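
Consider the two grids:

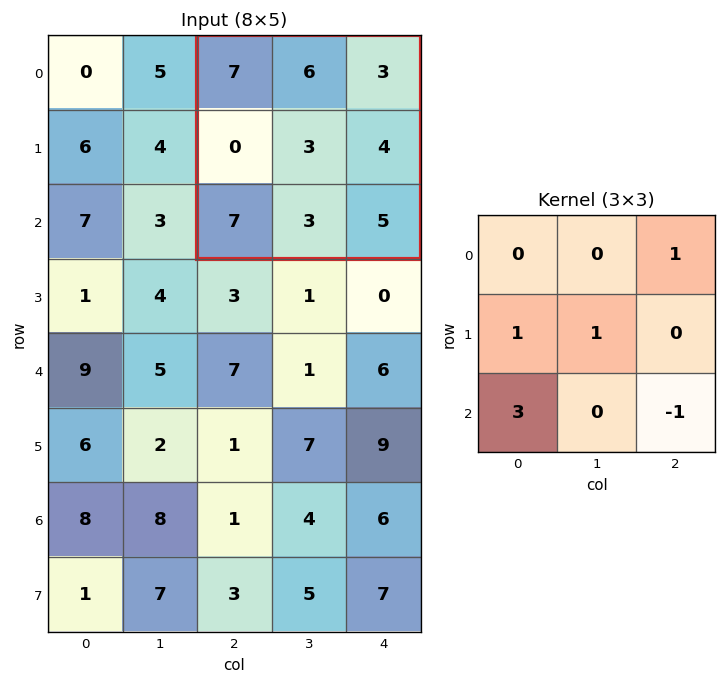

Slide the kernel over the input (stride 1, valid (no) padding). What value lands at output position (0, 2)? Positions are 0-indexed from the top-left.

22

The receptive field on the input at this output position is [7 6 3 / 0 3 4 / 7 3 5]. Elementwise product with the kernel and sum: 3·1 + 0·1 + 3·1 + 7·3 + 5·-1.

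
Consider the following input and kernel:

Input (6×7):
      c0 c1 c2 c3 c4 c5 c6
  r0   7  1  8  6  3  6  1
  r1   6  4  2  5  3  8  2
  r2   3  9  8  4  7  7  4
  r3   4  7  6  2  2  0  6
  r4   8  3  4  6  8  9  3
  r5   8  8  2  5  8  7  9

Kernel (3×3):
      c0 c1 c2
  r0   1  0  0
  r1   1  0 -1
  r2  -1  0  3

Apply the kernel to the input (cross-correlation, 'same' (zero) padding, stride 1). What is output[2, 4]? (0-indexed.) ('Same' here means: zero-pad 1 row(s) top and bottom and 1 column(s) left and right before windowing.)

0

The receptive field on the zero-padded input at this output position is [5 3 8 / 4 7 7 / 2 2 0]. Elementwise product with the kernel and sum: 5·1 + 4·1 + 7·-1 + 2·-1 + 0·3.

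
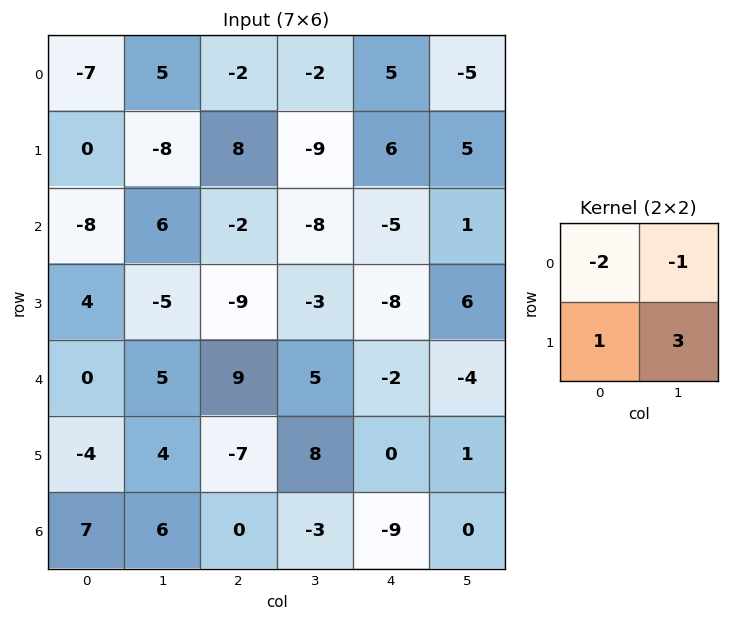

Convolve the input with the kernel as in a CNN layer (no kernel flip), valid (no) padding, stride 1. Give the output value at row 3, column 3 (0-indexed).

13

The receptive field on the input at this output position is [-3 -8 / 5 -2]. Elementwise product with the kernel and sum: -3·-2 + -8·-1 + 5·1 + -2·3.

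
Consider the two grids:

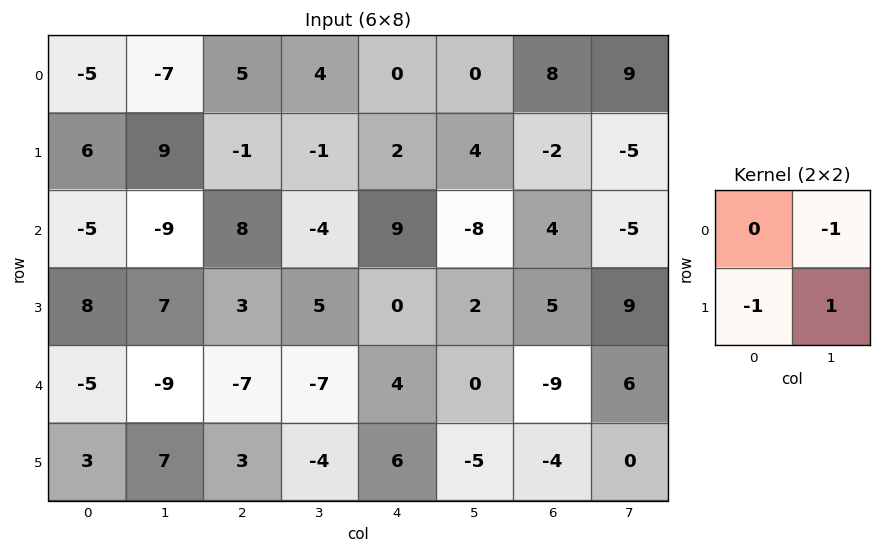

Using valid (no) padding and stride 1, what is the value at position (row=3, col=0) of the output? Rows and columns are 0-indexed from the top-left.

The receptive field on the input at this output position is [8 7 / -5 -9]. Elementwise product with the kernel and sum: 7·-1 + -5·-1 + -9·1.

-11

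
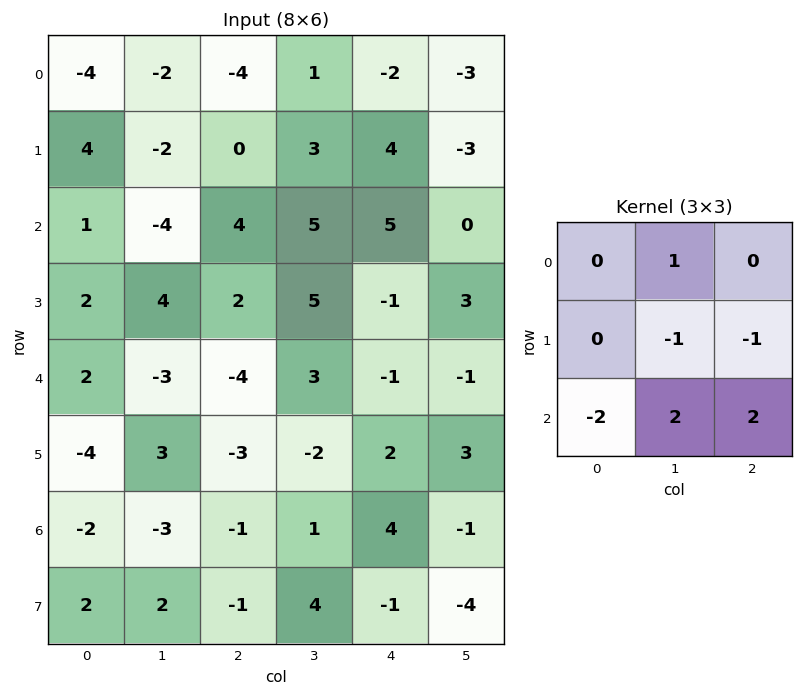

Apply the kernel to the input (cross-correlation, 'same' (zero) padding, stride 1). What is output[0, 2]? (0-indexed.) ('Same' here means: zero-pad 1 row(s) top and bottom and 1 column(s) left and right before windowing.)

13

The receptive field on the zero-padded input at this output position is [0 0 0 / -2 -4 1 / -2 0 3]. Elementwise product with the kernel and sum: 0·1 + -4·-1 + 1·-1 + -2·-2 + 0·2 + 3·2.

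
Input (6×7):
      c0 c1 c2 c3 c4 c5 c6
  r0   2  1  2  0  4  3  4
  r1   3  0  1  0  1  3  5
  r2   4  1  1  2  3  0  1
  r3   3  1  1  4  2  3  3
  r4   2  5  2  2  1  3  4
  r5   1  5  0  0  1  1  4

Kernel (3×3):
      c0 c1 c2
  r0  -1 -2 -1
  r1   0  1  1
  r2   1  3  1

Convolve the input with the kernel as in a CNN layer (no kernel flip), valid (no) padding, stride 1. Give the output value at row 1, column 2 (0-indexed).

18

The receptive field on the input at this output position is [1 0 1 / 1 2 3 / 1 4 2]. Elementwise product with the kernel and sum: 1·-1 + 0·-2 + 1·-1 + 2·1 + 3·1 + 1·1 + 4·3 + 2·1.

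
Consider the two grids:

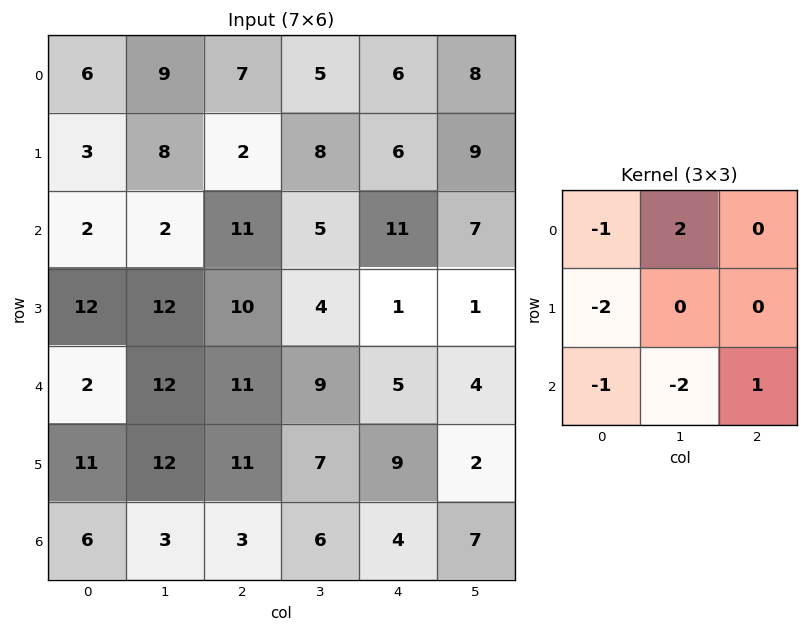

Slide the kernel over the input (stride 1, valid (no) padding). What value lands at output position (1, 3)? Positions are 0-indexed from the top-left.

-11

The receptive field on the input at this output position is [8 6 9 / 5 11 7 / 4 1 1]. Elementwise product with the kernel and sum: 8·-1 + 6·2 + 5·-2 + 4·-1 + 1·-2 + 1·1.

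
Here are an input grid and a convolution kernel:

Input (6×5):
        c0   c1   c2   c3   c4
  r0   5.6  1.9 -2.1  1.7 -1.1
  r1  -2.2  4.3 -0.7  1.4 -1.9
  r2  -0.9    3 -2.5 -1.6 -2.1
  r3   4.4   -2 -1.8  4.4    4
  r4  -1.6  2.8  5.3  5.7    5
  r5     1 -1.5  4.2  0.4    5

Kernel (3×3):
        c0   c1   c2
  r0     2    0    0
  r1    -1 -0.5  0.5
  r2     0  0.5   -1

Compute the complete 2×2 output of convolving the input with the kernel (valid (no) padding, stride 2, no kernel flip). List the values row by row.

Output[0,0]: The receptive field on the input at this output position is [5.6 1.9 -2.1 / -2.2 4.3 -0.7 / -0.9 3 -2.5]. Elementwise product with the kernel and sum: 5.6·2 + -2.2·-1 + 4.3·-0.5 + -0.7·0.5 + 3·0.5 + -2.5·-1.
Output[0,1]: The receptive field on the input at this output position is [-2.1 1.7 -1.1 / -0.7 1.4 -1.9 / -2.5 -1.6 -2.1]. Elementwise product with the kernel and sum: -2.1·2 + -0.7·-1 + 1.4·-0.5 + -1.9·0.5 + -1.6·0.5 + -2.1·-1.

14.9 -3.85
-10 -5.55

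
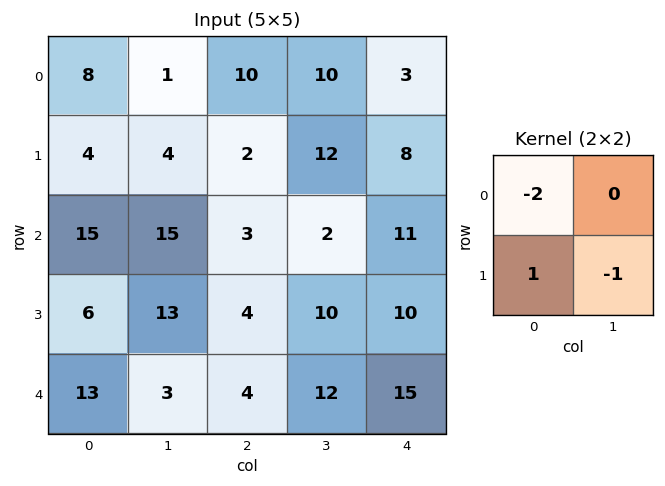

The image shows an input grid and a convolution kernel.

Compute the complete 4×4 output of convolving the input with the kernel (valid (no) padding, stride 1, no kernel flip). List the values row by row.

Output[0,0]: The receptive field on the input at this output position is [8 1 / 4 4]. Elementwise product with the kernel and sum: 8·-2 + 4·1 + 4·-1.

-16 0 -30 -16
-8 4 -3 -33
-37 -21 -12 -4
-2 -27 -16 -23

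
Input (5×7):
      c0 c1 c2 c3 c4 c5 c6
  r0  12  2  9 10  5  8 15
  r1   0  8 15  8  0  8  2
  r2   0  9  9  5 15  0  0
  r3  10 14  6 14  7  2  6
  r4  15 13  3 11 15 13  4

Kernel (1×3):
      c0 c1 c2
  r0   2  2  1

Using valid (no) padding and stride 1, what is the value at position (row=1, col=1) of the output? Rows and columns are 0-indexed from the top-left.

54

The receptive field on the input at this output position is [8 15 8]. Elementwise product with the kernel and sum: 8·2 + 15·2 + 8·1.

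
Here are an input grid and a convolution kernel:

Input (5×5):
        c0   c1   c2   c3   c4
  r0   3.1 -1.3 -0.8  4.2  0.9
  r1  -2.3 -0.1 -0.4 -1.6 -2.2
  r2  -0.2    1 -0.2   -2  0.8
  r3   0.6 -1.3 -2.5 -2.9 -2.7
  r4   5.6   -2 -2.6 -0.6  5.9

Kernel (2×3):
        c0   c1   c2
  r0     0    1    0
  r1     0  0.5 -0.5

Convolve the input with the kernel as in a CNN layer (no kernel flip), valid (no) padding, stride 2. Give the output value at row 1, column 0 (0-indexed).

The receptive field on the input at this output position is [-0.2 1 -0.2 / 0.6 -1.3 -2.5]. Elementwise product with the kernel and sum: 1·1 + -1.3·0.5 + -2.5·-0.5.

1.6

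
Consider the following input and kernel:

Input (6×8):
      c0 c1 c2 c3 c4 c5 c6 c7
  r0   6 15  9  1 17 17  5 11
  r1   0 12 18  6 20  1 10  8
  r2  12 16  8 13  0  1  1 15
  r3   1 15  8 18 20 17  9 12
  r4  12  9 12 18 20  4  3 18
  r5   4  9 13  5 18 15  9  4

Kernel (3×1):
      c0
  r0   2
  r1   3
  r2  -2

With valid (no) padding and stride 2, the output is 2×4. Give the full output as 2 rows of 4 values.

-12 56 94 38
3 16 20 23

Output[0,0]: The receptive field on the input at this output position is [6 / 0 / 12]. Elementwise product with the kernel and sum: 6·2 + 0·3 + 12·-2.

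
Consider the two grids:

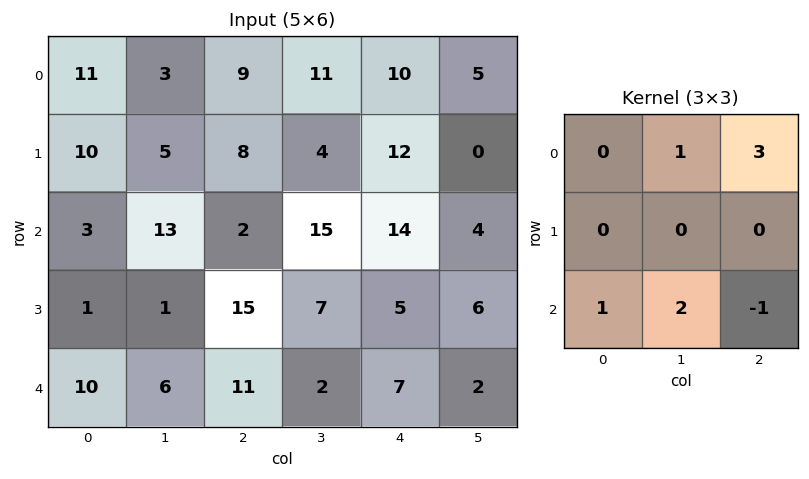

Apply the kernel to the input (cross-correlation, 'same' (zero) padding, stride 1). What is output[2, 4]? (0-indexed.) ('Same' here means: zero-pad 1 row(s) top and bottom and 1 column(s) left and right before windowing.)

The receptive field on the zero-padded input at this output position is [4 12 0 / 15 14 4 / 7 5 6]. Elementwise product with the kernel and sum: 12·1 + 0·3 + 7·1 + 5·2 + 6·-1.

23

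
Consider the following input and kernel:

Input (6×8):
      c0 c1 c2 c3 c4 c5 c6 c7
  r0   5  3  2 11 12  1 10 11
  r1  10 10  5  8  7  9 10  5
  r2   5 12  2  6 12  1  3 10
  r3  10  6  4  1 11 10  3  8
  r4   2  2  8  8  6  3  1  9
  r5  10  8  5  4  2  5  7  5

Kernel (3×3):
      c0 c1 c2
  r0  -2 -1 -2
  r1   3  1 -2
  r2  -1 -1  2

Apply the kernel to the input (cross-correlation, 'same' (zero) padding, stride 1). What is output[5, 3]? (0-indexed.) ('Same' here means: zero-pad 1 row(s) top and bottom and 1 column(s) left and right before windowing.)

The receptive field on the zero-padded input at this output position is [8 8 6 / 5 4 2 / 0 0 0]. Elementwise product with the kernel and sum: 8·-2 + 8·-1 + 6·-2 + 5·3 + 4·1 + 2·-2 + 0·-1 + 0·-1 + 0·2.

-21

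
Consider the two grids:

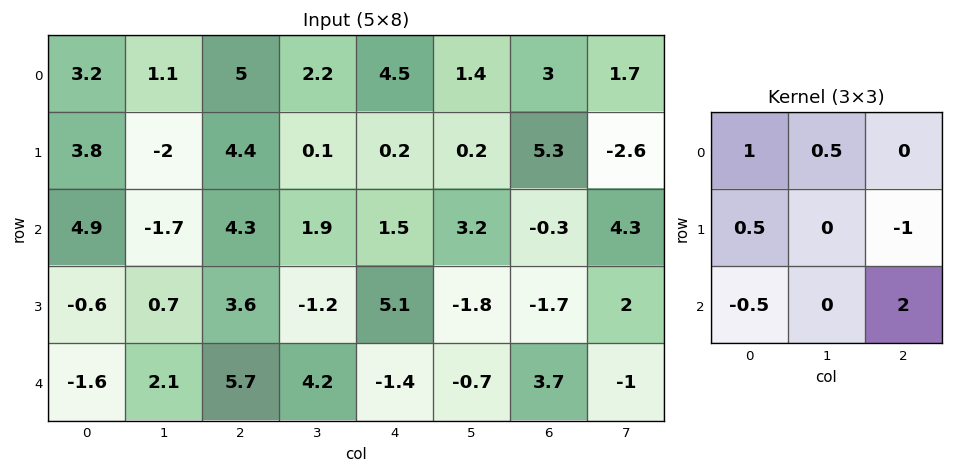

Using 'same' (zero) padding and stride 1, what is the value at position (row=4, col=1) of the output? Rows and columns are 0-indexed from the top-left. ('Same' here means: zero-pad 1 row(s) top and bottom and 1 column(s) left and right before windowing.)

The receptive field on the zero-padded input at this output position is [-0.6 0.7 3.6 / -1.6 2.1 5.7 / 0 0 0]. Elementwise product with the kernel and sum: -0.6·1 + 0.7·0.5 + -1.6·0.5 + 5.7·-1 + 0·-0.5 + 0·2.

-6.75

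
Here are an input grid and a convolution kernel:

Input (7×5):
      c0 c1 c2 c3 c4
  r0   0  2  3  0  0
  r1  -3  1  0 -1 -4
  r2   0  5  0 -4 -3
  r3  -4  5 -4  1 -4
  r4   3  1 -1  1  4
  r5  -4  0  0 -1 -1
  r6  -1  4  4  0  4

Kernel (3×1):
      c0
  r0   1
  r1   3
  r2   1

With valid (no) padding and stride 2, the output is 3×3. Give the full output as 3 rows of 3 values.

-9 3 -15
-9 -13 -11
-10 3 5

Output[0,0]: The receptive field on the input at this output position is [0 / -3 / 0]. Elementwise product with the kernel and sum: 0·1 + -3·3 + 0·1.
Output[0,1]: The receptive field on the input at this output position is [3 / 0 / 0]. Elementwise product with the kernel and sum: 3·1 + 0·3 + 0·1.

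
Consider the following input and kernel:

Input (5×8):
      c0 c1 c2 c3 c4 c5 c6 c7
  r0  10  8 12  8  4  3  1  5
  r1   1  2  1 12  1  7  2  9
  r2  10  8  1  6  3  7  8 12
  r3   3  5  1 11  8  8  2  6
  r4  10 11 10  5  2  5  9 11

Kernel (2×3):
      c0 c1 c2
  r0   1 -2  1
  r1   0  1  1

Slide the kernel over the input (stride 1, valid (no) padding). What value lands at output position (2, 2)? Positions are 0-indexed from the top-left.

The receptive field on the input at this output position is [1 6 3 / 1 11 8]. Elementwise product with the kernel and sum: 1·1 + 6·-2 + 3·1 + 11·1 + 8·1.

11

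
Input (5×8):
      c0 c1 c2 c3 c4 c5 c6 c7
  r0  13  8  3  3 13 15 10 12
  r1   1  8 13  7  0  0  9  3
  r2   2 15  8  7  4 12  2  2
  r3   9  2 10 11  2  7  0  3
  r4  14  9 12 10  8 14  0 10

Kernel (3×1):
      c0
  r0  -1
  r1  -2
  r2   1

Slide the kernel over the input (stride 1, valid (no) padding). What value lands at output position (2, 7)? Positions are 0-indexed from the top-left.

2

The receptive field on the input at this output position is [2 / 3 / 10]. Elementwise product with the kernel and sum: 2·-1 + 3·-2 + 10·1.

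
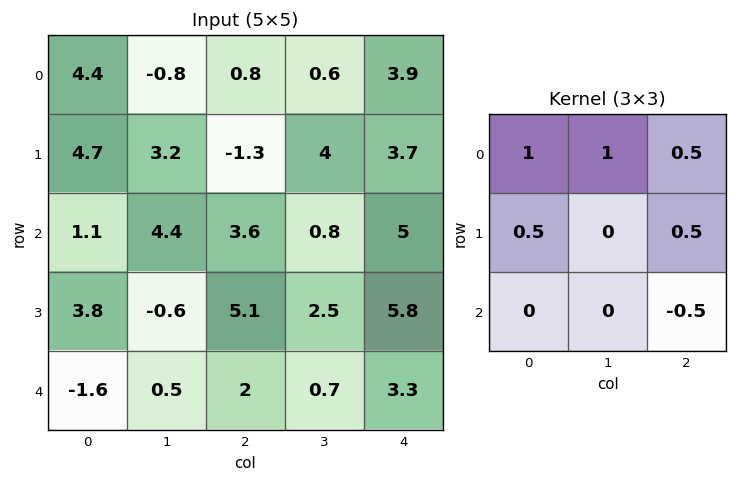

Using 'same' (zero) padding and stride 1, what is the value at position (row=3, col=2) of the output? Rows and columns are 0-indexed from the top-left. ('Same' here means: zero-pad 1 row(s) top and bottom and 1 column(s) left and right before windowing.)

9

The receptive field on the zero-padded input at this output position is [4.4 3.6 0.8 / -0.6 5.1 2.5 / 0.5 2 0.7]. Elementwise product with the kernel and sum: 4.4·1 + 3.6·1 + 0.8·0.5 + -0.6·0.5 + 2.5·0.5 + 0.7·-0.5.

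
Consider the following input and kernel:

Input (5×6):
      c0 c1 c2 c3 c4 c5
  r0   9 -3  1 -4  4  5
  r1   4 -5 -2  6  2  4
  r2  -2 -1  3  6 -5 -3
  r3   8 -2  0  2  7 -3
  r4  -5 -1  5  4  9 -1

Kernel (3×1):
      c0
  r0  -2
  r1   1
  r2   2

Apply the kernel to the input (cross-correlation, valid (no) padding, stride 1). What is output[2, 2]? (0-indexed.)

The receptive field on the input at this output position is [3 / 0 / 5]. Elementwise product with the kernel and sum: 3·-2 + 0·1 + 5·2.

4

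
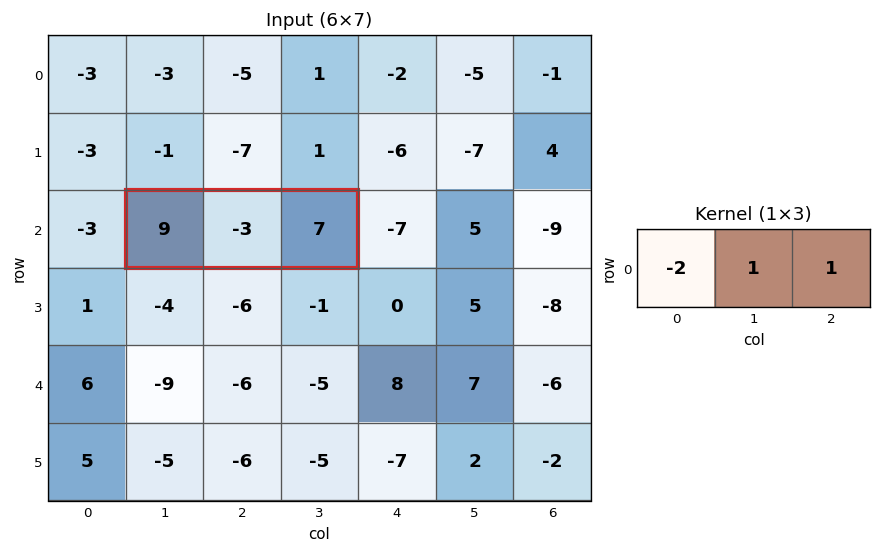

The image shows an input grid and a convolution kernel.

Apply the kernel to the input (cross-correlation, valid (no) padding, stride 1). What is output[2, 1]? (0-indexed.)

-14

The receptive field on the input at this output position is [9 -3 7]. Elementwise product with the kernel and sum: 9·-2 + -3·1 + 7·1.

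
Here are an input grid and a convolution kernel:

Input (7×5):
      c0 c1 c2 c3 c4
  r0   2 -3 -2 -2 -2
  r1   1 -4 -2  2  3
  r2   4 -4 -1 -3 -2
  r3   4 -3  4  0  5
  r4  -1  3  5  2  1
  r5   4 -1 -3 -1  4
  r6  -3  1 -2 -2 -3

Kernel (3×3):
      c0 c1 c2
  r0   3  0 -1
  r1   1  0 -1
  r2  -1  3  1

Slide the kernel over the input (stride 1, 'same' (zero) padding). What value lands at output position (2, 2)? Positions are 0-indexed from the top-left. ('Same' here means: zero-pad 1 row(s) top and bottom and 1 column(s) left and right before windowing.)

The receptive field on the zero-padded input at this output position is [-4 -2 2 / -4 -1 -3 / -3 4 0]. Elementwise product with the kernel and sum: -4·3 + 2·-1 + -4·1 + -3·-1 + -3·-1 + 4·3 + 0·1.

0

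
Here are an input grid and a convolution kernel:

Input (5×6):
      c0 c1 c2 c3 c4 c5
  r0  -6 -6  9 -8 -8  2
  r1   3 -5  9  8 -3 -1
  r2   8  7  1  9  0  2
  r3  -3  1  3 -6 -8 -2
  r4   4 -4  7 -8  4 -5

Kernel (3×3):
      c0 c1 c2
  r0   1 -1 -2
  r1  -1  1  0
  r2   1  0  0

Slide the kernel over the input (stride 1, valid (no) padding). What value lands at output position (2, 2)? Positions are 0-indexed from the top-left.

The receptive field on the input at this output position is [1 9 0 / 3 -6 -8 / 7 -8 4]. Elementwise product with the kernel and sum: 1·1 + 9·-1 + 0·-2 + 3·-1 + -6·1 + 7·1.

-10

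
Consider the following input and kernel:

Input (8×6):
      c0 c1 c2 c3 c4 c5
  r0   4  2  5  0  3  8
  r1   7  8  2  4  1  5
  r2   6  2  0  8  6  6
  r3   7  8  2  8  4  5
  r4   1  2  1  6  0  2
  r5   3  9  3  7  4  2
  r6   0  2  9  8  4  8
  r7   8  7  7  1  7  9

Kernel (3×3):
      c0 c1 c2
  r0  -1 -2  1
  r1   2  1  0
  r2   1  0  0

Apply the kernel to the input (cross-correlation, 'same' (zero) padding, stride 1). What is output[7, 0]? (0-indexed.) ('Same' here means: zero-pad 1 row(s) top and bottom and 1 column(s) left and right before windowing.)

The receptive field on the zero-padded input at this output position is [0 0 2 / 0 8 7 / 0 0 0]. Elementwise product with the kernel and sum: 0·-1 + 0·-2 + 2·1 + 0·2 + 8·1 + 0·1.

10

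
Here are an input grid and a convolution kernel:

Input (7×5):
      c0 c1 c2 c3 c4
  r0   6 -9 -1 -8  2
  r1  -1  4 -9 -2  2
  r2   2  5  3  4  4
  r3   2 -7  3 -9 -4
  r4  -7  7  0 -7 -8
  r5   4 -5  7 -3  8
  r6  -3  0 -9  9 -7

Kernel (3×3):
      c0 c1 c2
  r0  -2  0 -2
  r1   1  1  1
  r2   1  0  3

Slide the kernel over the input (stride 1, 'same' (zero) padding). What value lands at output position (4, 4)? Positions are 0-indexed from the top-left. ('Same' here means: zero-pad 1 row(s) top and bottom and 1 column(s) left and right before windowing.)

0

The receptive field on the zero-padded input at this output position is [-9 -4 0 / -7 -8 0 / -3 8 0]. Elementwise product with the kernel and sum: -9·-2 + 0·-2 + -7·1 + -8·1 + 0·1 + -3·1 + 0·3.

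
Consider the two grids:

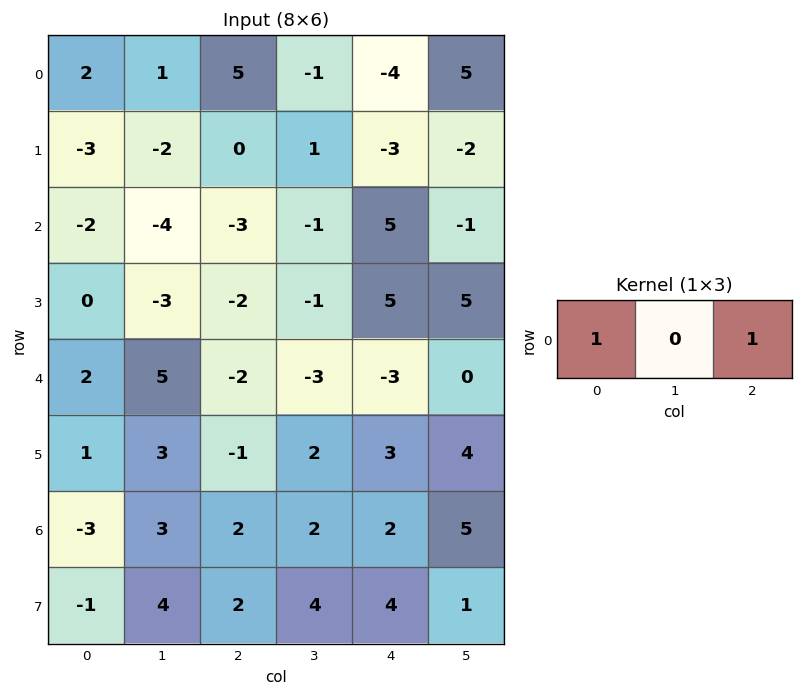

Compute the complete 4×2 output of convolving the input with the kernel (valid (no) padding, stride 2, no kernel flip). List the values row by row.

7 1
-5 2
0 -5
-1 4

Output[0,0]: The receptive field on the input at this output position is [2 1 5]. Elementwise product with the kernel and sum: 2·1 + 5·1.
Output[0,1]: The receptive field on the input at this output position is [5 -1 -4]. Elementwise product with the kernel and sum: 5·1 + -4·1.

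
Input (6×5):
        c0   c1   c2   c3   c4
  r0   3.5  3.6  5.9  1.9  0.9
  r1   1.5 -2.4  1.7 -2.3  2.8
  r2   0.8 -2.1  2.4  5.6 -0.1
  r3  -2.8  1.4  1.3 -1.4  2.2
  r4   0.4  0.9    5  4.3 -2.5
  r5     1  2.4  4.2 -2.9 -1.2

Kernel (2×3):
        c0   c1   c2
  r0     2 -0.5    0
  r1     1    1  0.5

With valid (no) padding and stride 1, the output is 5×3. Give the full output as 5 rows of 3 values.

5.15 2.4 11.65
4.1 -2.55 12.5
1.9 -3.4 3
-2.5 10.2 11.35
5.85 4.45 8.55

Output[0,0]: The receptive field on the input at this output position is [3.5 3.6 5.9 / 1.5 -2.4 1.7]. Elementwise product with the kernel and sum: 3.5·2 + 3.6·-0.5 + 1.5·1 + -2.4·1 + 1.7·0.5.
Output[0,1]: The receptive field on the input at this output position is [3.6 5.9 1.9 / -2.4 1.7 -2.3]. Elementwise product with the kernel and sum: 3.6·2 + 5.9·-0.5 + -2.4·1 + 1.7·1 + -2.3·0.5.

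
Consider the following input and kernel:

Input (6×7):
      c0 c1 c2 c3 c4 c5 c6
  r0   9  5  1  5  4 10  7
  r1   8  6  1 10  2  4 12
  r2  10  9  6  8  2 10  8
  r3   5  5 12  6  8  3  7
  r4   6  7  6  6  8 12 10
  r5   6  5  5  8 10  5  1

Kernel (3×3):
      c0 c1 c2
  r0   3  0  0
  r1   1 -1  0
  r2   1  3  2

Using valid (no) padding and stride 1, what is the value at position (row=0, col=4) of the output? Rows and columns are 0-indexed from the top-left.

58

The receptive field on the input at this output position is [4 10 7 / 2 4 12 / 2 10 8]. Elementwise product with the kernel and sum: 4·3 + 2·1 + 4·-1 + 2·1 + 10·3 + 8·2.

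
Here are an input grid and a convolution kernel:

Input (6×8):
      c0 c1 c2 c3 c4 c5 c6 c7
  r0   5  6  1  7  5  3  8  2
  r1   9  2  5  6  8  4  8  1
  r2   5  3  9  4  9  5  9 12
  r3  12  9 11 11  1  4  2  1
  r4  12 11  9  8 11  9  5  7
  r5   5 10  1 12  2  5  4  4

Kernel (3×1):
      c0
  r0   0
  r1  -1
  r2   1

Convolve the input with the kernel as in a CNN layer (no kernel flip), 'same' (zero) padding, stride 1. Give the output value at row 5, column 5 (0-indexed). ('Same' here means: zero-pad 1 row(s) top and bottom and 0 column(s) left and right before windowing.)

The receptive field on the zero-padded input at this output position is [9 / 5 / 0]. Elementwise product with the kernel and sum: 5·-1 + 0·1.

-5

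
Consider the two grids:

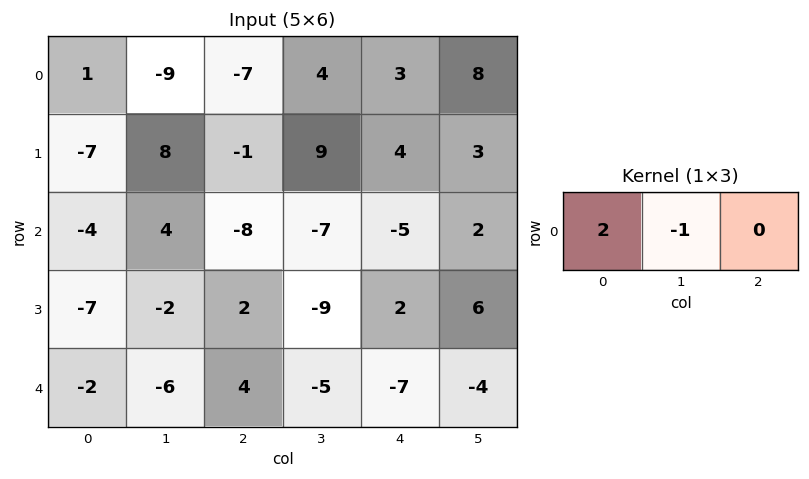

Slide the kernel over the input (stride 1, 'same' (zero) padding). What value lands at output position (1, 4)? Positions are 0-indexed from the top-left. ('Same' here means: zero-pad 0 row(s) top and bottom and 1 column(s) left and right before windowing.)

The receptive field on the zero-padded input at this output position is [9 4 3]. Elementwise product with the kernel and sum: 9·2 + 4·-1.

14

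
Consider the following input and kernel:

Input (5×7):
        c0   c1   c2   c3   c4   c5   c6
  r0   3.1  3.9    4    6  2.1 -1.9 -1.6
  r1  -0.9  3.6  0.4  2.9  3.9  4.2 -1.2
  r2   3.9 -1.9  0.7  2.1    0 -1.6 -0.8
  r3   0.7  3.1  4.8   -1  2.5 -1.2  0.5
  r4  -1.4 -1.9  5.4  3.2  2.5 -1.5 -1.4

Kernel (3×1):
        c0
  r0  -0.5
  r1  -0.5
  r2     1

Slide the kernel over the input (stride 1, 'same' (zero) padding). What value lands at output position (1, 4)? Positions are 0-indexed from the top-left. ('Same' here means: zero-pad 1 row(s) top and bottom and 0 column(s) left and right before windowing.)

-3

The receptive field on the zero-padded input at this output position is [2.1 / 3.9 / 0]. Elementwise product with the kernel and sum: 2.1·-0.5 + 3.9·-0.5 + 0·1.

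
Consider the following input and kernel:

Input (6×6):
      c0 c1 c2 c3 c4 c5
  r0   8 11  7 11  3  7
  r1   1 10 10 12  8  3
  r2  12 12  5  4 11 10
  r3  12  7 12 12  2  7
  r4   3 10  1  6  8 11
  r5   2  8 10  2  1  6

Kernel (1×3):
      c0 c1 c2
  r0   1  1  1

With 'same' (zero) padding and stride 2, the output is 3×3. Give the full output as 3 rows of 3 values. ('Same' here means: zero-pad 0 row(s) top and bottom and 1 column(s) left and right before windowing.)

Output[0,0]: The receptive field on the zero-padded input at this output position is [0 8 11]. Elementwise product with the kernel and sum: 0·1 + 8·1 + 11·1.

19 29 21
24 21 25
13 17 25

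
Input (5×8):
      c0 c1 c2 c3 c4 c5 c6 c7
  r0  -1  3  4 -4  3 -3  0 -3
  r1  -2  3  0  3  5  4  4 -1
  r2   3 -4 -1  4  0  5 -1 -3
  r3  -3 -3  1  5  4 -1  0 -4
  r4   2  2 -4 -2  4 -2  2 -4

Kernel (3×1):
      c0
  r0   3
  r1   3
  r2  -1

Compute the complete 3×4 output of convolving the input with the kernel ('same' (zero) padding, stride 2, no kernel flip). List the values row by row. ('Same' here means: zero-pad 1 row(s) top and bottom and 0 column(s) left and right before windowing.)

Output[0,0]: The receptive field on the zero-padded input at this output position is [0 / -1 / -2]. Elementwise product with the kernel and sum: 0·3 + -1·3 + -2·-1.

-1 12 4 -4
6 -4 11 9
-3 -9 24 6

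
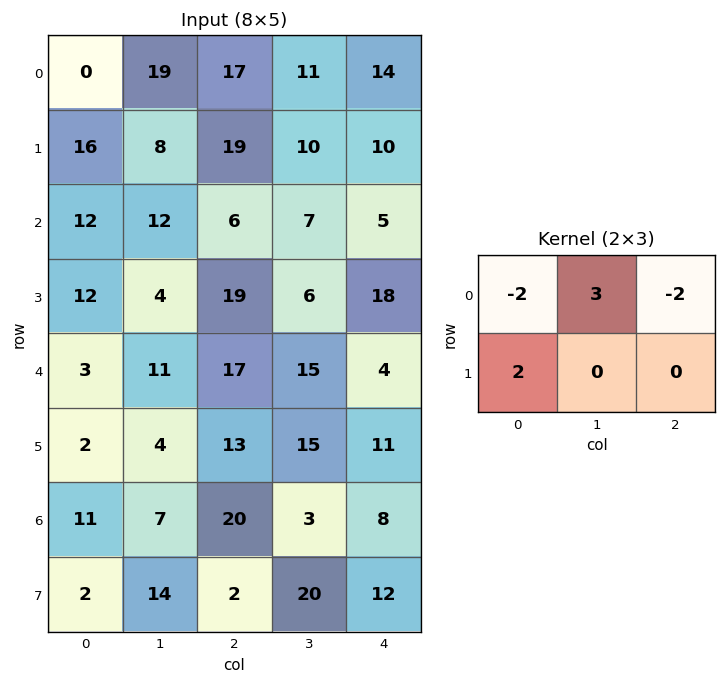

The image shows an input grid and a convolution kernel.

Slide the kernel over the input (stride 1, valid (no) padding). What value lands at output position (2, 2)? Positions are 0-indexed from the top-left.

37

The receptive field on the input at this output position is [6 7 5 / 19 6 18]. Elementwise product with the kernel and sum: 6·-2 + 7·3 + 5·-2 + 19·2.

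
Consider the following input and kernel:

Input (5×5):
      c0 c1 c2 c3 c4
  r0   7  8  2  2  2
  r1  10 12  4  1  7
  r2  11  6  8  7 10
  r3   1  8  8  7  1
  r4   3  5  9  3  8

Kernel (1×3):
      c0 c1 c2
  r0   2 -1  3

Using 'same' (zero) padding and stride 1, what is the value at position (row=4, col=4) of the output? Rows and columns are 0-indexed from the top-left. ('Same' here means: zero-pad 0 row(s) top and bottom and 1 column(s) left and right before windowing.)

The receptive field on the zero-padded input at this output position is [3 8 0]. Elementwise product with the kernel and sum: 3·2 + 8·-1 + 0·3.

-2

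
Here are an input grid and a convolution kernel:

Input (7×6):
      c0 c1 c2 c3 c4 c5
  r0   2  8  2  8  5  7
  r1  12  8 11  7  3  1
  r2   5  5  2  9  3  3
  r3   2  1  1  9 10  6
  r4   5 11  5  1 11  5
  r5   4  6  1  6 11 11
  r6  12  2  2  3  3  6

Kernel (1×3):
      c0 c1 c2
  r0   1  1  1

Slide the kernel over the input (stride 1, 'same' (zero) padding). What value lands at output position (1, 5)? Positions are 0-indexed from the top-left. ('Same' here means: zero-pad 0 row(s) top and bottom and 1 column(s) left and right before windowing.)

The receptive field on the zero-padded input at this output position is [3 1 0]. Elementwise product with the kernel and sum: 3·1 + 1·1 + 0·1.

4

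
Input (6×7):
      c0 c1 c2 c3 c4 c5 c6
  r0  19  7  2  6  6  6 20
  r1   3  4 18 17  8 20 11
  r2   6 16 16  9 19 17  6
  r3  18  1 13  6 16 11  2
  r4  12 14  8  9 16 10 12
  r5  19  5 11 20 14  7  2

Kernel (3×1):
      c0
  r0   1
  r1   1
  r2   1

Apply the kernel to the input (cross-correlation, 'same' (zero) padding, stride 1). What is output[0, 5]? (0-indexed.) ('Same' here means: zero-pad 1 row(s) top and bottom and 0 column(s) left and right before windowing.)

The receptive field on the zero-padded input at this output position is [0 / 6 / 20]. Elementwise product with the kernel and sum: 0·1 + 6·1 + 20·1.

26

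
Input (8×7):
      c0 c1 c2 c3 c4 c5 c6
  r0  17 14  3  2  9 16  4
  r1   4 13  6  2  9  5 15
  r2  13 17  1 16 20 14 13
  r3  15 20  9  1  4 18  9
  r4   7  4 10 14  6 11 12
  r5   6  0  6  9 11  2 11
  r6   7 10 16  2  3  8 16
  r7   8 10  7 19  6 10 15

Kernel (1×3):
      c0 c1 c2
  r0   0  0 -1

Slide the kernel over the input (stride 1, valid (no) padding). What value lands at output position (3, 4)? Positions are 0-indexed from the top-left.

-9

The receptive field on the input at this output position is [4 18 9]. Elementwise product with the kernel and sum: 9·-1.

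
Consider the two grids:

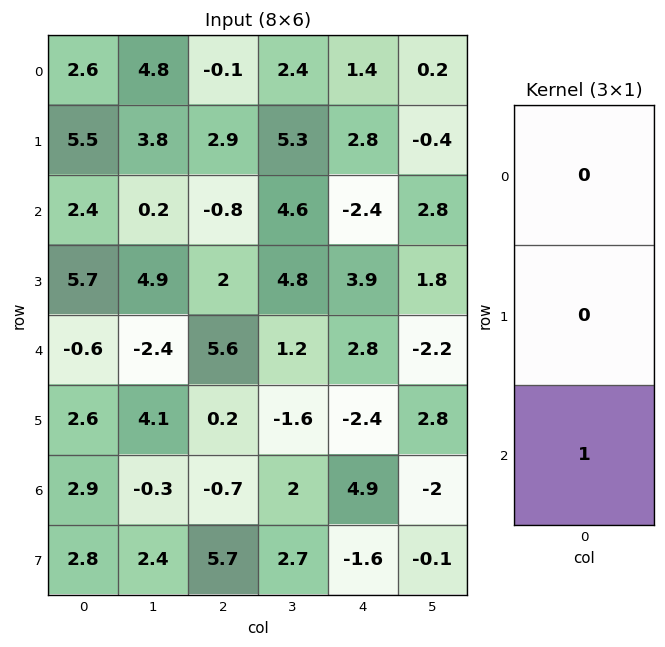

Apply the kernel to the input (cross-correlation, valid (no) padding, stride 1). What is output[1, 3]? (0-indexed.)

4.8

The receptive field on the input at this output position is [5.3 / 4.6 / 4.8]. Elementwise product with the kernel and sum: 4.8·1.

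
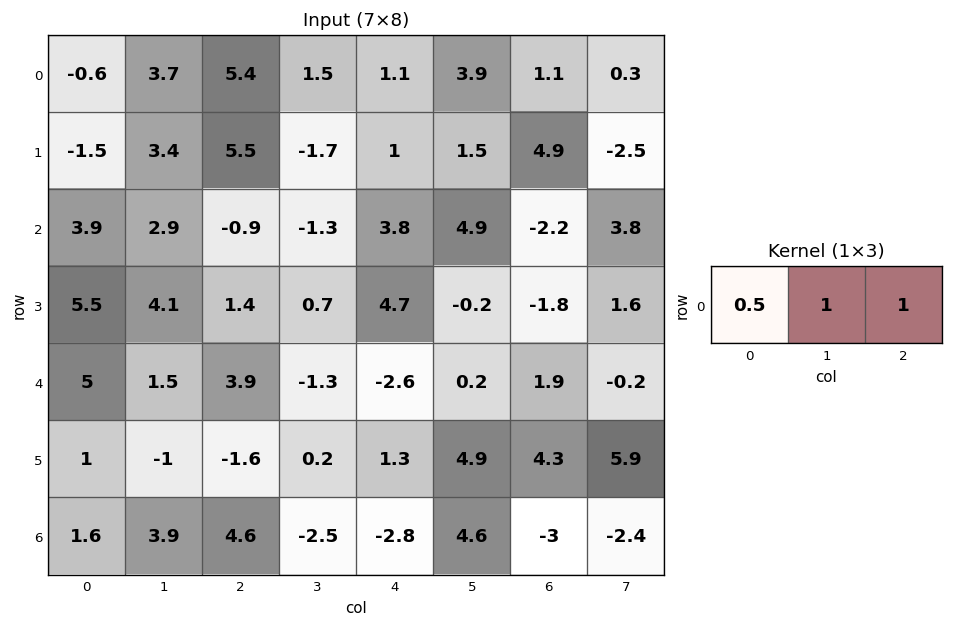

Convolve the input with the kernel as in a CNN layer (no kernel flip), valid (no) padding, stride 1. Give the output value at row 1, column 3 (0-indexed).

1.65

The receptive field on the input at this output position is [-1.7 1 1.5]. Elementwise product with the kernel and sum: -1.7·0.5 + 1·1 + 1.5·1.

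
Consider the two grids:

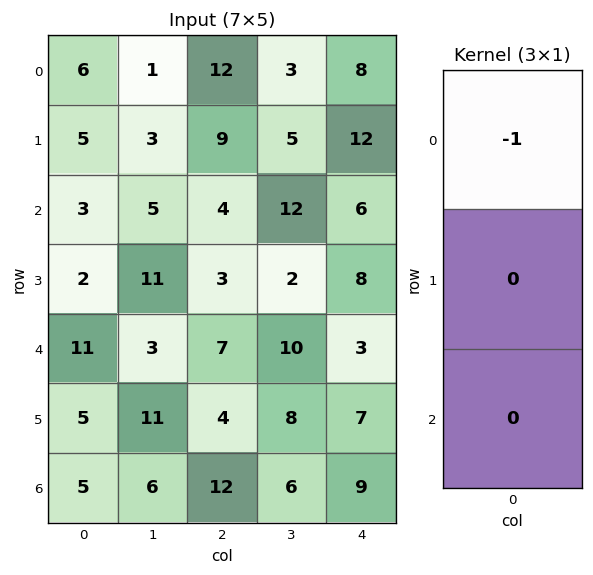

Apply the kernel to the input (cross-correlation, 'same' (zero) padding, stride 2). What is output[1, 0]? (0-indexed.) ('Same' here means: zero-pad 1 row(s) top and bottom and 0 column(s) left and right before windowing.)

-5

The receptive field on the zero-padded input at this output position is [5 / 3 / 2]. Elementwise product with the kernel and sum: 5·-1.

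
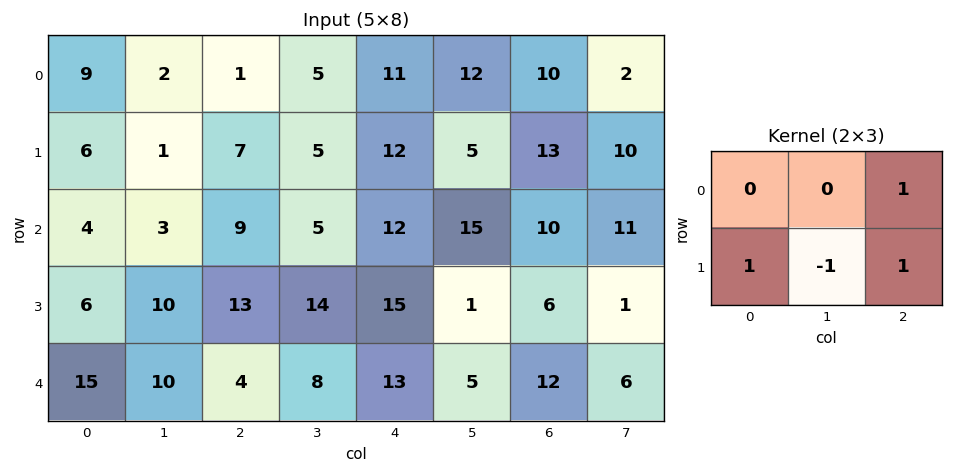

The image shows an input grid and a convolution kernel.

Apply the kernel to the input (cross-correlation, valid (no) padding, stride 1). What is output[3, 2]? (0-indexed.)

The receptive field on the input at this output position is [13 14 15 / 4 8 13]. Elementwise product with the kernel and sum: 15·1 + 4·1 + 8·-1 + 13·1.

24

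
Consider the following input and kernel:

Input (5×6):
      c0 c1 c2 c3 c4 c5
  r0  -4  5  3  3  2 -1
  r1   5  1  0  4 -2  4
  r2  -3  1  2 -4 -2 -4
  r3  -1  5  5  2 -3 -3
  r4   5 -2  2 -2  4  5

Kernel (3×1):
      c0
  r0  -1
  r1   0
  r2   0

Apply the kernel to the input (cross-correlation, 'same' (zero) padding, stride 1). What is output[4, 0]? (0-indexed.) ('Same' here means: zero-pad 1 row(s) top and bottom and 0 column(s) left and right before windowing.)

The receptive field on the zero-padded input at this output position is [-1 / 5 / 0]. Elementwise product with the kernel and sum: -1·-1.

1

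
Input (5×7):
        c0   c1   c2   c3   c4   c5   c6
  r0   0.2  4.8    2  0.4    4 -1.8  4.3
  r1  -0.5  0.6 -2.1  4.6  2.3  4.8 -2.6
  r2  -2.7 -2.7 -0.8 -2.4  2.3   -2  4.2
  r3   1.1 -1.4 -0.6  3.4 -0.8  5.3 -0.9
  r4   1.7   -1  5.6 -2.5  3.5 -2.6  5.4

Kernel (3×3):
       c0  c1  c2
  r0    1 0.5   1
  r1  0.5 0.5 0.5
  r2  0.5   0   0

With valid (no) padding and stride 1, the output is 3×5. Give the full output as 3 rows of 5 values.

2.25 6.4 8.2 5.25 10.8
-4.85 0.5 1.75 11.2 3.95
-4.45 -5.3 4.1 -0.55 9.05

Output[0,0]: The receptive field on the input at this output position is [0.2 4.8 2 / -0.5 0.6 -2.1 / -2.7 -2.7 -0.8]. Elementwise product with the kernel and sum: 0.2·1 + 4.8·0.5 + 2·1 + -0.5·0.5 + 0.6·0.5 + -2.1·0.5 + -2.7·0.5.
Output[0,1]: The receptive field on the input at this output position is [4.8 2 0.4 / 0.6 -2.1 4.6 / -2.7 -0.8 -2.4]. Elementwise product with the kernel and sum: 4.8·1 + 2·0.5 + 0.4·1 + 0.6·0.5 + -2.1·0.5 + 4.6·0.5 + -2.7·0.5.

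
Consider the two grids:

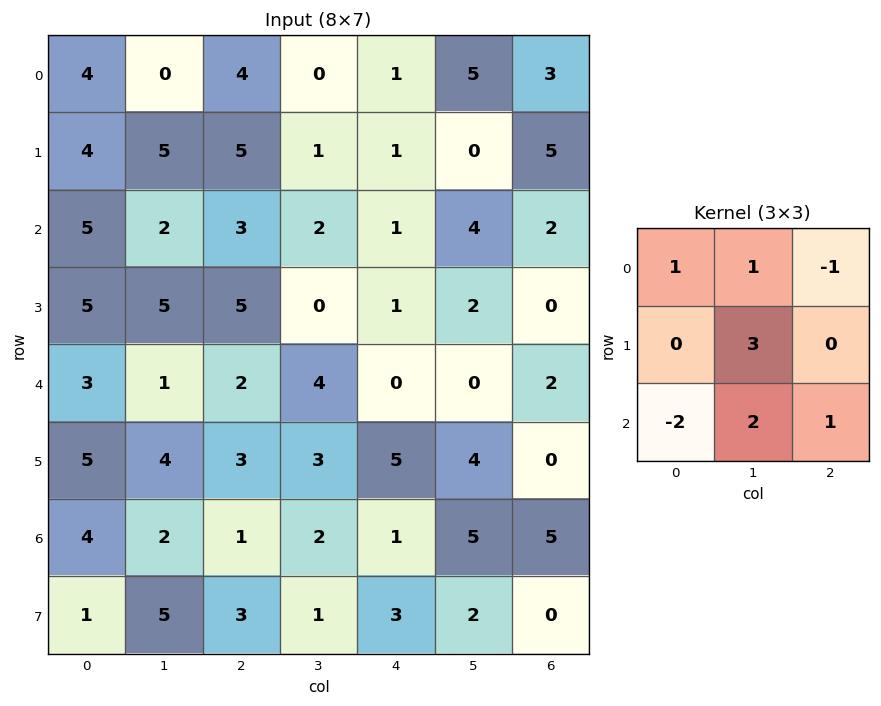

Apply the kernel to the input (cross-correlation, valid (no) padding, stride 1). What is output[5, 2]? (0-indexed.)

6

The receptive field on the input at this output position is [3 3 5 / 1 2 1 / 3 1 3]. Elementwise product with the kernel and sum: 3·1 + 3·1 + 5·-1 + 2·3 + 3·-2 + 1·2 + 3·1.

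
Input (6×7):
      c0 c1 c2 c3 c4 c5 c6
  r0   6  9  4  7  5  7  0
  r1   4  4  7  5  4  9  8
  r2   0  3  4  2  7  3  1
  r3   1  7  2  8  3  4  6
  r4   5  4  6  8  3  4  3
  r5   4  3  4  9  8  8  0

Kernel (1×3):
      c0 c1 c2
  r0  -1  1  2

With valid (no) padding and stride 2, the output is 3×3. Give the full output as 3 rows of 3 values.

Output[0,0]: The receptive field on the input at this output position is [6 9 4]. Elementwise product with the kernel and sum: 6·-1 + 9·1 + 4·2.
Output[0,1]: The receptive field on the input at this output position is [4 7 5]. Elementwise product with the kernel and sum: 4·-1 + 7·1 + 5·2.

11 13 2
11 12 -2
11 8 7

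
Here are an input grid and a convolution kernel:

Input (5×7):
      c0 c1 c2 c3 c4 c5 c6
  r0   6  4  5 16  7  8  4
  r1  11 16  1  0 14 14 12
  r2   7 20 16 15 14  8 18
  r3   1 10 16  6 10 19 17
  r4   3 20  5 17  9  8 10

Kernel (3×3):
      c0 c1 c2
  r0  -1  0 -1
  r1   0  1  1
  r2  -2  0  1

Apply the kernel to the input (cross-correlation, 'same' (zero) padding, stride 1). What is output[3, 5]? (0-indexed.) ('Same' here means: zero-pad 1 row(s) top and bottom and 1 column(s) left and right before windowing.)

The receptive field on the zero-padded input at this output position is [14 8 18 / 10 19 17 / 9 8 10]. Elementwise product with the kernel and sum: 14·-1 + 18·-1 + 19·1 + 17·1 + 9·-2 + 10·1.

-4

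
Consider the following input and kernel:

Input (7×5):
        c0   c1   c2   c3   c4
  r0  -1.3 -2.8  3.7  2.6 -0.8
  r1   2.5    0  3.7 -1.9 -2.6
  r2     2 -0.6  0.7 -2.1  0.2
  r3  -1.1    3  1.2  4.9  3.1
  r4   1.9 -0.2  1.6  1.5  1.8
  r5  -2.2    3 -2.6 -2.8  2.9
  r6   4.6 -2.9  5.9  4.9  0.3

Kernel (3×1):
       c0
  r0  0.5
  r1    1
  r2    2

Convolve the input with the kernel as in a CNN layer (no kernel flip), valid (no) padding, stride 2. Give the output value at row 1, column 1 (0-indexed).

The receptive field on the input at this output position is [0.7 / 1.2 / 1.6]. Elementwise product with the kernel and sum: 0.7·0.5 + 1.2·1 + 1.6·2.

4.75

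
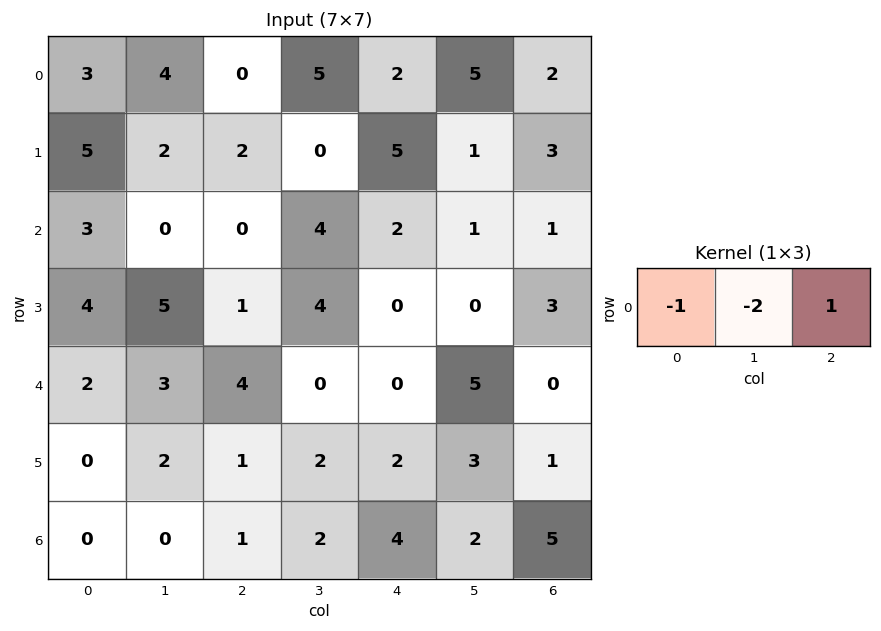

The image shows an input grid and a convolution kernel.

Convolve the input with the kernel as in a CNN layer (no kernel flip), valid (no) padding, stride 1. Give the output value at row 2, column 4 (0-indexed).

The receptive field on the input at this output position is [2 1 1]. Elementwise product with the kernel and sum: 2·-1 + 1·-2 + 1·1.

-3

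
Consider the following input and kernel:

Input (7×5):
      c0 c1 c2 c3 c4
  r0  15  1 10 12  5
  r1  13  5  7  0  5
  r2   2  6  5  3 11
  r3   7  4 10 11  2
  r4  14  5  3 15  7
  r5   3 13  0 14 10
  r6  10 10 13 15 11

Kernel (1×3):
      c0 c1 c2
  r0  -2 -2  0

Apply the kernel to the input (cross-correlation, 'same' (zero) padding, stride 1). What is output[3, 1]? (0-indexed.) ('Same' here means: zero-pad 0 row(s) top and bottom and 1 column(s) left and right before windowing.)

-22

The receptive field on the zero-padded input at this output position is [7 4 10]. Elementwise product with the kernel and sum: 7·-2 + 4·-2.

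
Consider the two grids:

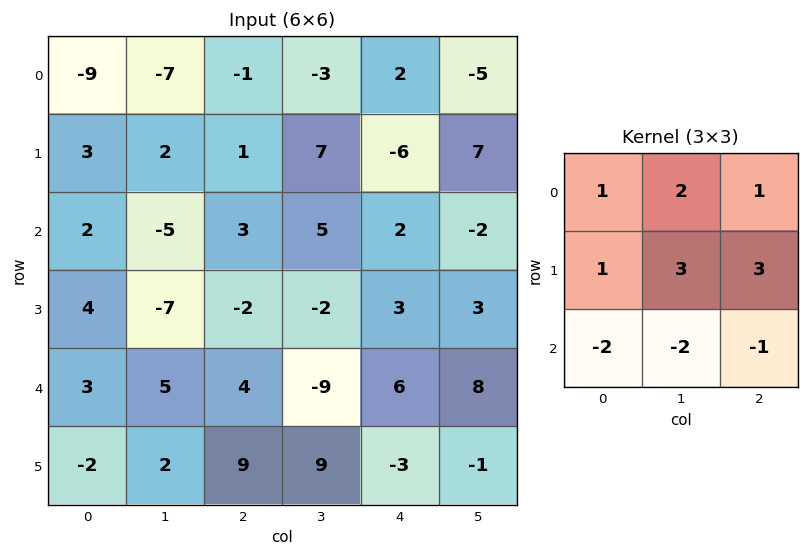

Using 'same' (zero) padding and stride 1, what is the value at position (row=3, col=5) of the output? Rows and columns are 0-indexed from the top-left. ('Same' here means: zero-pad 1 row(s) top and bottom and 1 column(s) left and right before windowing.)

-18

The receptive field on the zero-padded input at this output position is [2 -2 0 / 3 3 0 / 6 8 0]. Elementwise product with the kernel and sum: 2·1 + -2·2 + 0·1 + 3·1 + 3·3 + 0·3 + 6·-2 + 8·-2 + 0·-1.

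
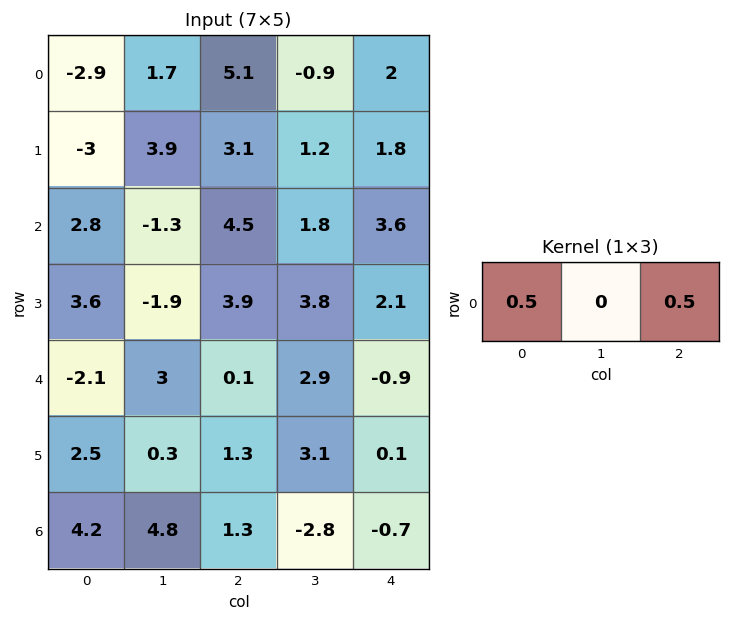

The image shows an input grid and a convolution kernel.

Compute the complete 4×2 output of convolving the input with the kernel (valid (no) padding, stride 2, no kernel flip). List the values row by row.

1.1 3.55
3.65 4.05
-1 -0.4
2.75 0.3

Output[0,0]: The receptive field on the input at this output position is [-2.9 1.7 5.1]. Elementwise product with the kernel and sum: -2.9·0.5 + 5.1·0.5.
Output[0,1]: The receptive field on the input at this output position is [5.1 -0.9 2]. Elementwise product with the kernel and sum: 5.1·0.5 + 2·0.5.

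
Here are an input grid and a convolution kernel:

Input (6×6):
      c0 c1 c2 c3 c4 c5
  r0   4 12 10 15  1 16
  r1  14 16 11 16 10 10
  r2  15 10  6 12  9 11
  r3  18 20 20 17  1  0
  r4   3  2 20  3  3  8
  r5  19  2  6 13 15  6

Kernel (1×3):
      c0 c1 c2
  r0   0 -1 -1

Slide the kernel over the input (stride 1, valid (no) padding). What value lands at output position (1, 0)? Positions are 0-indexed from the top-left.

The receptive field on the input at this output position is [14 16 11]. Elementwise product with the kernel and sum: 16·-1 + 11·-1.

-27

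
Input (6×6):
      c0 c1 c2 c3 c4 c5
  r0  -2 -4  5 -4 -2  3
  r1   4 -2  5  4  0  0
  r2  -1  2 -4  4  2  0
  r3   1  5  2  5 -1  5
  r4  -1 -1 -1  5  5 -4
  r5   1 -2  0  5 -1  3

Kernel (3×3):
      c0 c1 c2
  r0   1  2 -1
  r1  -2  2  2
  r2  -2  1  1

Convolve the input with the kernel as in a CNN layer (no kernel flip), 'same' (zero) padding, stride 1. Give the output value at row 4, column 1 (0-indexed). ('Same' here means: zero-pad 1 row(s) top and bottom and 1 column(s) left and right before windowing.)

The receptive field on the zero-padded input at this output position is [1 5 2 / -1 -1 -1 / 1 -2 0]. Elementwise product with the kernel and sum: 1·1 + 5·2 + 2·-1 + -1·-2 + -1·2 + -1·2 + 1·-2 + -2·1 + 0·1.

3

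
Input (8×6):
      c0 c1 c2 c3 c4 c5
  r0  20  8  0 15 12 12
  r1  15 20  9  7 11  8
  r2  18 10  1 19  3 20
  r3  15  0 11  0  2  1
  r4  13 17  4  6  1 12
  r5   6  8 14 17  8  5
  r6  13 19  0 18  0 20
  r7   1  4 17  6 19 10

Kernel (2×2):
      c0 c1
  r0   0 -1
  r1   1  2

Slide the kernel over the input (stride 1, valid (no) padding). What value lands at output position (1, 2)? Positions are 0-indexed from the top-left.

The receptive field on the input at this output position is [9 7 / 1 19]. Elementwise product with the kernel and sum: 7·-1 + 1·1 + 19·2.

32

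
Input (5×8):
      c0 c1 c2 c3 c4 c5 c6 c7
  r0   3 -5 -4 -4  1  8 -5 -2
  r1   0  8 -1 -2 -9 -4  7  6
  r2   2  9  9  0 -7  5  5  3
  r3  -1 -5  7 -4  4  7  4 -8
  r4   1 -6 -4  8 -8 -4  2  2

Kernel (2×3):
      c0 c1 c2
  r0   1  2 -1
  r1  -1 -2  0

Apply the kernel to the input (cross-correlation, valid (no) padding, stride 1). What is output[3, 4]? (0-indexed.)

30

The receptive field on the input at this output position is [4 7 4 / -8 -4 2]. Elementwise product with the kernel and sum: 4·1 + 7·2 + 4·-1 + -8·-1 + -4·-2.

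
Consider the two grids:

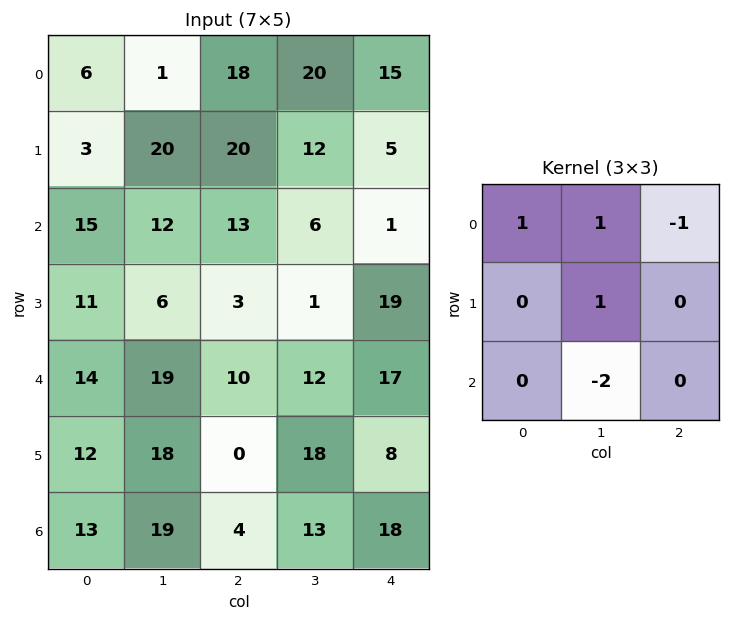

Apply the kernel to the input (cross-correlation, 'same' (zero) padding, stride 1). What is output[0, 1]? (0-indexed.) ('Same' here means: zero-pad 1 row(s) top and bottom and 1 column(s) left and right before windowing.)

-39

The receptive field on the zero-padded input at this output position is [0 0 0 / 6 1 18 / 3 20 20]. Elementwise product with the kernel and sum: 0·1 + 0·1 + 0·-1 + 1·1 + 20·-2.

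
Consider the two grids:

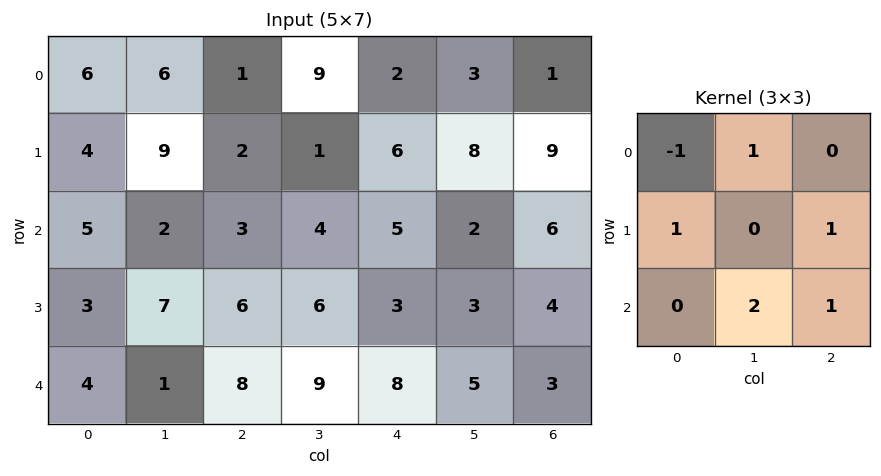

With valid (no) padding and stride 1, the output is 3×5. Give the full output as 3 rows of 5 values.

13 15 29 14 26
33 17 22 20 23
16 39 36 31 17

Output[0,0]: The receptive field on the input at this output position is [6 6 1 / 4 9 2 / 5 2 3]. Elementwise product with the kernel and sum: 6·-1 + 6·1 + 4·1 + 2·1 + 2·2 + 3·1.
Output[0,1]: The receptive field on the input at this output position is [6 1 9 / 9 2 1 / 2 3 4]. Elementwise product with the kernel and sum: 6·-1 + 1·1 + 9·1 + 1·1 + 3·2 + 4·1.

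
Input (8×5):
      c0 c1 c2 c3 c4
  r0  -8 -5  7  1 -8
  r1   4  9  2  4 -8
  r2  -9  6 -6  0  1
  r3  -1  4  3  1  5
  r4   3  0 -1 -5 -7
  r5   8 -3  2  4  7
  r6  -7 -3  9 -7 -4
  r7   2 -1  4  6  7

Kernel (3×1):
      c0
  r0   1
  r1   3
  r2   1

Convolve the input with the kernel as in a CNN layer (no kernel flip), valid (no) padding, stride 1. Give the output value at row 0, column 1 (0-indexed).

The receptive field on the input at this output position is [-5 / 9 / 6]. Elementwise product with the kernel and sum: -5·1 + 9·3 + 6·1.

28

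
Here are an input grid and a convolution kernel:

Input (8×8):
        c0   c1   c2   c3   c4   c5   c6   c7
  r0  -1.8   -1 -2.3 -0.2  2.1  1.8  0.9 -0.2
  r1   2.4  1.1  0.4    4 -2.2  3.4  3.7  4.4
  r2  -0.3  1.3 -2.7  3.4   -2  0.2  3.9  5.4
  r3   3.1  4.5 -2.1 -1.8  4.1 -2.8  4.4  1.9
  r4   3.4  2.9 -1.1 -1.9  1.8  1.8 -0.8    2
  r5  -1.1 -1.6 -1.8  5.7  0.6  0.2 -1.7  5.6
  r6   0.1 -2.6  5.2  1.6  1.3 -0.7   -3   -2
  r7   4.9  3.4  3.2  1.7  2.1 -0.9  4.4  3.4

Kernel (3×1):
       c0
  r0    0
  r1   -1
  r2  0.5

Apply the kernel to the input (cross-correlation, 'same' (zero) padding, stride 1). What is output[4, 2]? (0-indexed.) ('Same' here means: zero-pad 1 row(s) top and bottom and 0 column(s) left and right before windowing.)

0.2

The receptive field on the zero-padded input at this output position is [-2.1 / -1.1 / -1.8]. Elementwise product with the kernel and sum: -1.1·-1 + -1.8·0.5.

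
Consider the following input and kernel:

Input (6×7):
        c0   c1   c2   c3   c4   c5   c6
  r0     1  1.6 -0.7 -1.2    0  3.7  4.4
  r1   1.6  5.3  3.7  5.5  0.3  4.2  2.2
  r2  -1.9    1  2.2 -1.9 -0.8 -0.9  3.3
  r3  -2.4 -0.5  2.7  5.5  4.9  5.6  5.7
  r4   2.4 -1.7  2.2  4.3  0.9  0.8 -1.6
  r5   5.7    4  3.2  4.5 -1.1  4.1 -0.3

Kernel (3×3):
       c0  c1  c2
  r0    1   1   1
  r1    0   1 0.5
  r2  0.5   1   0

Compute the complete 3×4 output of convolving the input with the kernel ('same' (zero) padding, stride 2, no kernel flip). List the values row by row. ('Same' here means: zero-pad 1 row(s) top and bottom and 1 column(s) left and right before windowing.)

Output[0,0]: The receptive field on the zero-padded input at this output position is [0 0 0 / 0 1 1.6 / 0 1.6 5.3]. Elementwise product with the kernel and sum: 0·1 + 0·1 + 0·1 + 1·1 + 1.6·0.5 + 0·0.5 + 1.6·1.

3.4 5.05 4.9 8.7
3.1 18.2 16.4 18.2
4.35 17.25 18.45 11.45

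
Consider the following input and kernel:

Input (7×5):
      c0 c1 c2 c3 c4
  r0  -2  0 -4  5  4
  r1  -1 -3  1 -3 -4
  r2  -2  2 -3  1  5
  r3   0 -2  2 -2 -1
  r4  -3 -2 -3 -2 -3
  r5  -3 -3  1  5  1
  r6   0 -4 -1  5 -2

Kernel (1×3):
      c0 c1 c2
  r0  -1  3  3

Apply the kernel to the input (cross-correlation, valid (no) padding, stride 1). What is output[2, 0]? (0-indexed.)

The receptive field on the input at this output position is [-2 2 -3]. Elementwise product with the kernel and sum: -2·-1 + 2·3 + -3·3.

-1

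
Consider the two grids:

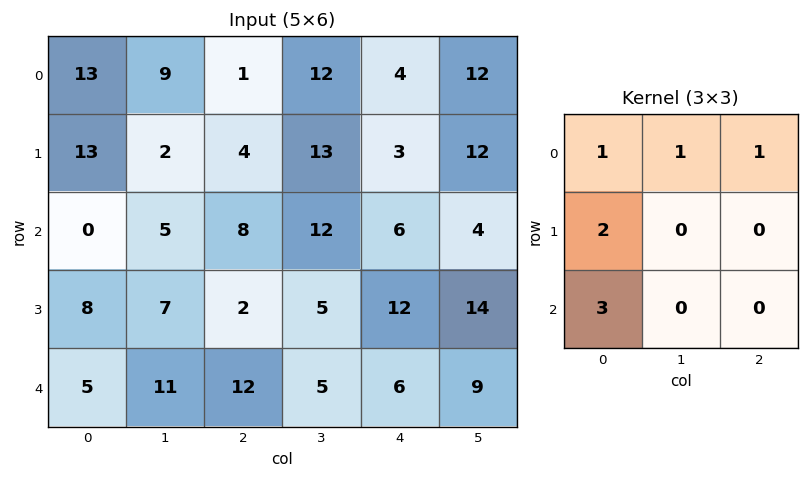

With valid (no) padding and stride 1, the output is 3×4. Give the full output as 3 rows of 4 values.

49 41 49 90
43 50 42 67
44 72 66 47

Output[0,0]: The receptive field on the input at this output position is [13 9 1 / 13 2 4 / 0 5 8]. Elementwise product with the kernel and sum: 13·1 + 9·1 + 1·1 + 13·2 + 0·3.
Output[0,1]: The receptive field on the input at this output position is [9 1 12 / 2 4 13 / 5 8 12]. Elementwise product with the kernel and sum: 9·1 + 1·1 + 12·1 + 2·2 + 5·3.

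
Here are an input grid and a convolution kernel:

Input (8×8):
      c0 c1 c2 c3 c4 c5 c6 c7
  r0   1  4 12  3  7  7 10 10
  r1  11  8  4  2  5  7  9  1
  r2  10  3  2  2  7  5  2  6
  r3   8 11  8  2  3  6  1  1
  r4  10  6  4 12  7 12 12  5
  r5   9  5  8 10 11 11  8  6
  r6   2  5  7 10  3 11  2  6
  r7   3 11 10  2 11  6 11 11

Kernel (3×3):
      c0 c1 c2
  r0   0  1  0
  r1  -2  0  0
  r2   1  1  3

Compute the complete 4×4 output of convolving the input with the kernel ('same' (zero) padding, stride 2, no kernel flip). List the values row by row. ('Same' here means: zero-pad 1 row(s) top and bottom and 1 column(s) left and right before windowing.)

Output[0,0]: The receptive field on the zero-padded input at this output position is [0 0 0 / 0 1 4 / 0 11 8]. Elementwise product with the kernel and sum: 0·1 + 0·-2 + 0·1 + 11·1 + 8·3.

35 10 22 5
52 23 24 9
32 39 33 14
45 25 22 36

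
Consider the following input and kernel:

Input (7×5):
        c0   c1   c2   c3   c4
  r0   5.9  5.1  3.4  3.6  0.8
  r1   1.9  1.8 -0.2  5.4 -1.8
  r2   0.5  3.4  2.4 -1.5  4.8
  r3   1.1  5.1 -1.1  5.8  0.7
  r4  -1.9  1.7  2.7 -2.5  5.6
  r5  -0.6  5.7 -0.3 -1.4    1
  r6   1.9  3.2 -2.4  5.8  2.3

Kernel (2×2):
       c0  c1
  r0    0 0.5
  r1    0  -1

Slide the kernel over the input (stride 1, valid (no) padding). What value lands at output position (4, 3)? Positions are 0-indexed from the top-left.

1.8

The receptive field on the input at this output position is [-2.5 5.6 / -1.4 1]. Elementwise product with the kernel and sum: 5.6·0.5 + 1·-1.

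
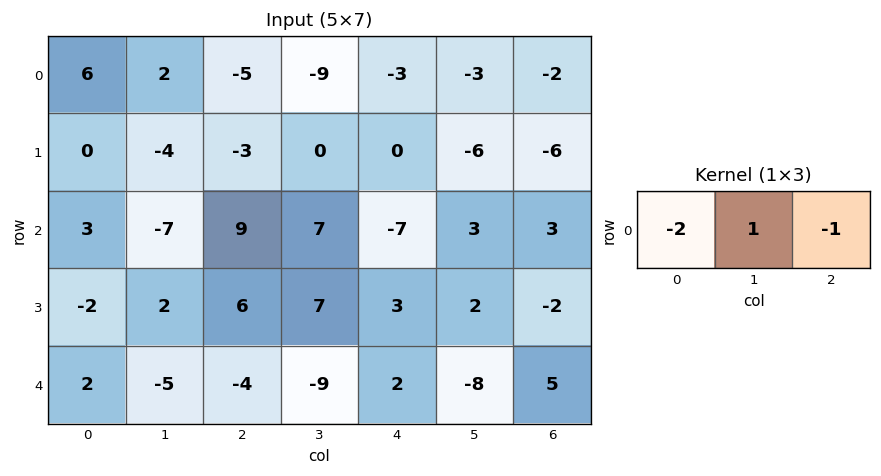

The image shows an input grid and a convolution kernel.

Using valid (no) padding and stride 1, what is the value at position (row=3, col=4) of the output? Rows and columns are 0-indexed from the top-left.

-2

The receptive field on the input at this output position is [3 2 -2]. Elementwise product with the kernel and sum: 3·-2 + 2·1 + -2·-1.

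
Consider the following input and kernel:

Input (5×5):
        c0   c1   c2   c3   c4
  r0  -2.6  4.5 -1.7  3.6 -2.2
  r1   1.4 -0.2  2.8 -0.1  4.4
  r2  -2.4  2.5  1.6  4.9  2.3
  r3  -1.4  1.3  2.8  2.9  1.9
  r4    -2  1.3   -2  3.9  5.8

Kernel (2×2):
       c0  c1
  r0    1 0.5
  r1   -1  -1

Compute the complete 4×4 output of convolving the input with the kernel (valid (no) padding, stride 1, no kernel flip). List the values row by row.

-1.55 1.05 -2.6 -1.8
1.2 -2.9 -3.75 -5.1
-1.05 -0.8 -1.65 1.25
-0.05 3.4 2.35 -5.85

Output[0,0]: The receptive field on the input at this output position is [-2.6 4.5 / 1.4 -0.2]. Elementwise product with the kernel and sum: -2.6·1 + 4.5·0.5 + 1.4·-1 + -0.2·-1.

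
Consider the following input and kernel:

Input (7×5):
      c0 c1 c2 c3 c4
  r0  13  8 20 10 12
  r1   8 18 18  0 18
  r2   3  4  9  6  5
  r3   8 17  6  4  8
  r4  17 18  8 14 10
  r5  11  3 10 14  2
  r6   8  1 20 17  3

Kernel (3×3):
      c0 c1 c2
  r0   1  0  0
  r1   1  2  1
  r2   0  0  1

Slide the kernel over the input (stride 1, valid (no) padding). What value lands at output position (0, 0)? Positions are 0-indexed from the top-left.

The receptive field on the input at this output position is [13 8 20 / 8 18 18 / 3 4 9]. Elementwise product with the kernel and sum: 13·1 + 8·1 + 18·2 + 18·1 + 9·1.

84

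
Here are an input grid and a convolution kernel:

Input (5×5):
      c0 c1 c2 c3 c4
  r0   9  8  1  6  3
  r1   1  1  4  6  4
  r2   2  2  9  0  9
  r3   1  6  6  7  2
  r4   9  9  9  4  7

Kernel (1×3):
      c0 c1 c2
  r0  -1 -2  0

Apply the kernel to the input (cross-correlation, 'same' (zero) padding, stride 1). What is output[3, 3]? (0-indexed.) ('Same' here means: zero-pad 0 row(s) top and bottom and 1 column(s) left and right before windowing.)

-20

The receptive field on the zero-padded input at this output position is [6 7 2]. Elementwise product with the kernel and sum: 6·-1 + 7·-2.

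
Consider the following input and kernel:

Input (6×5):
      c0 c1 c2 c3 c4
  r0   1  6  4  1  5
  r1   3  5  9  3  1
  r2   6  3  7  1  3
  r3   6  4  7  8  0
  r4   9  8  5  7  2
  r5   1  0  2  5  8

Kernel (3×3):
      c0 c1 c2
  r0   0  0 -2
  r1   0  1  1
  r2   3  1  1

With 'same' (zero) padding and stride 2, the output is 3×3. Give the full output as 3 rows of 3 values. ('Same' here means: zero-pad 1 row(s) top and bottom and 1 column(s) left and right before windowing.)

Output[0,0]: The receptive field on the zero-padded input at this output position is [0 0 0 / 0 1 6 / 0 3 5]. Elementwise product with the kernel and sum: 0·-2 + 1·1 + 6·1 + 0·3 + 3·1 + 5·1.
Output[0,1]: The receptive field on the zero-padded input at this output position is [0 0 0 / 6 4 1 / 5 9 3]. Elementwise product with the kernel and sum: 0·-2 + 4·1 + 1·1 + 5·3 + 9·1 + 3·1.

15 32 15
9 29 27
10 3 25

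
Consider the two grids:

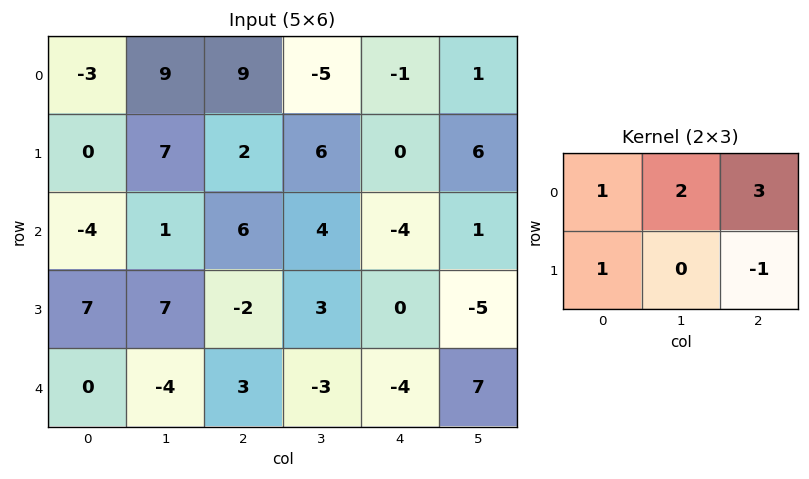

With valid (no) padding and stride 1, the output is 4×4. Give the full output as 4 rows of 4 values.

40 13 -2 -4
10 26 24 27
25 29 0 7
12 11 11 -22

Output[0,0]: The receptive field on the input at this output position is [-3 9 9 / 0 7 2]. Elementwise product with the kernel and sum: -3·1 + 9·2 + 9·3 + 0·1 + 2·-1.
Output[0,1]: The receptive field on the input at this output position is [9 9 -5 / 7 2 6]. Elementwise product with the kernel and sum: 9·1 + 9·2 + -5·3 + 7·1 + 6·-1.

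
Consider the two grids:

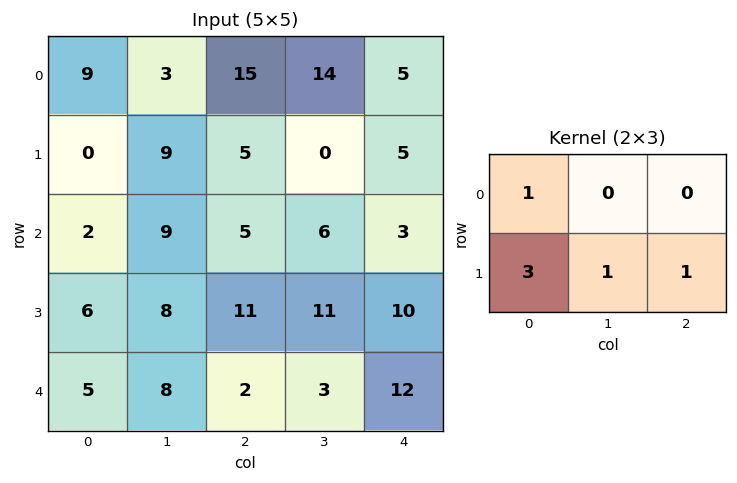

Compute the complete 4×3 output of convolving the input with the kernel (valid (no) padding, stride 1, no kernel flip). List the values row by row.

23 35 35
20 47 29
39 55 59
31 37 32

Output[0,0]: The receptive field on the input at this output position is [9 3 15 / 0 9 5]. Elementwise product with the kernel and sum: 9·1 + 0·3 + 9·1 + 5·1.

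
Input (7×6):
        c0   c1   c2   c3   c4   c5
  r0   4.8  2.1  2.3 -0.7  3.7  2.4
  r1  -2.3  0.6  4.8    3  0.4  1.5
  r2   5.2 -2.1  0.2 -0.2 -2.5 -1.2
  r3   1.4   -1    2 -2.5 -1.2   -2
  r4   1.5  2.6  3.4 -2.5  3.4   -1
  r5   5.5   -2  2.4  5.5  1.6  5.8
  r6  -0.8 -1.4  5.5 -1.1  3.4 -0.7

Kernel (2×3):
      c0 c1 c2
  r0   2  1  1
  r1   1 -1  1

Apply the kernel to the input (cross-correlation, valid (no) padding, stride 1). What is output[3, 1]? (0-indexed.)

-5.8

The receptive field on the input at this output position is [-1 2 -2.5 / 2.6 3.4 -2.5]. Elementwise product with the kernel and sum: -1·2 + 2·1 + -2.5·1 + 2.6·1 + 3.4·-1 + -2.5·1.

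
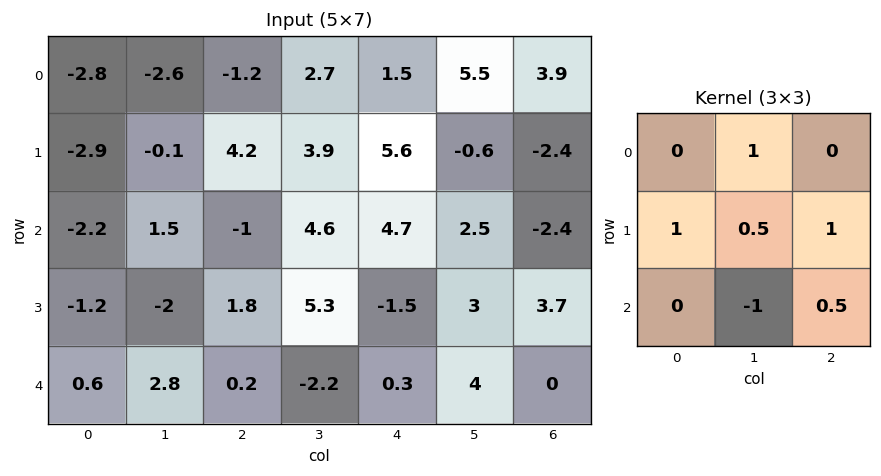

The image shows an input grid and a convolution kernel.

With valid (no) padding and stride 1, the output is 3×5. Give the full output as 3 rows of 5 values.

-3.35 8 12.2 4.15 4.7
0.35 10.65 3.85 18.05 1.8
-1.6 1.9 9.9 13.95 2.2

Output[0,0]: The receptive field on the input at this output position is [-2.8 -2.6 -1.2 / -2.9 -0.1 4.2 / -2.2 1.5 -1]. Elementwise product with the kernel and sum: -2.6·1 + -2.9·1 + -0.1·0.5 + 4.2·1 + 1.5·-1 + -1·0.5.
Output[0,1]: The receptive field on the input at this output position is [-2.6 -1.2 2.7 / -0.1 4.2 3.9 / 1.5 -1 4.6]. Elementwise product with the kernel and sum: -1.2·1 + -0.1·1 + 4.2·0.5 + 3.9·1 + -1·-1 + 4.6·0.5.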